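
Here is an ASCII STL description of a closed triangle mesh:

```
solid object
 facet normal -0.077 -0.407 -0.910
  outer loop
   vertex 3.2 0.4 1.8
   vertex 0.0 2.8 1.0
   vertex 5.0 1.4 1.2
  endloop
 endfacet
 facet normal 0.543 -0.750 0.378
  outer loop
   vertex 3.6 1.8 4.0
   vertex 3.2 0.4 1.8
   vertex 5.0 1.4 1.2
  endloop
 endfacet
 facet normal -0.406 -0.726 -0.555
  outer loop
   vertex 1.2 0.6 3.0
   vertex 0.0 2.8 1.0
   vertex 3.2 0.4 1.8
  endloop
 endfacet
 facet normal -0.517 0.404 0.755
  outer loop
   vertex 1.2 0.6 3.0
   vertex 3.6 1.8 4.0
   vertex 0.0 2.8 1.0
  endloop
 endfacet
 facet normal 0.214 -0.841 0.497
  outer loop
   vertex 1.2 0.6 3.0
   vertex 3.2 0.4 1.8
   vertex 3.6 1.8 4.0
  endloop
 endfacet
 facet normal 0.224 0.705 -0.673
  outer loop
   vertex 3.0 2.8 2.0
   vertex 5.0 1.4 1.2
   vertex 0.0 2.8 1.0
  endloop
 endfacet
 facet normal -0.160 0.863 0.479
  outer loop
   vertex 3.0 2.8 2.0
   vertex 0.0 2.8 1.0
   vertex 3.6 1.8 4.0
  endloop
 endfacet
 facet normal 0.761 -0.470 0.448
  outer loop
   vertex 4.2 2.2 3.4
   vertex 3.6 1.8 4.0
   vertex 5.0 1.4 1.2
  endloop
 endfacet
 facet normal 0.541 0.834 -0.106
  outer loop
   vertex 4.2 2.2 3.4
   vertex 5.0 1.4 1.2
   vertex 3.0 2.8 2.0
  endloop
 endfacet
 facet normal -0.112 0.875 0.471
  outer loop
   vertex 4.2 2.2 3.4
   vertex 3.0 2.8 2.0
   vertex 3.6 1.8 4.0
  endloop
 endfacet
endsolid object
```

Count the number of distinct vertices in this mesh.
7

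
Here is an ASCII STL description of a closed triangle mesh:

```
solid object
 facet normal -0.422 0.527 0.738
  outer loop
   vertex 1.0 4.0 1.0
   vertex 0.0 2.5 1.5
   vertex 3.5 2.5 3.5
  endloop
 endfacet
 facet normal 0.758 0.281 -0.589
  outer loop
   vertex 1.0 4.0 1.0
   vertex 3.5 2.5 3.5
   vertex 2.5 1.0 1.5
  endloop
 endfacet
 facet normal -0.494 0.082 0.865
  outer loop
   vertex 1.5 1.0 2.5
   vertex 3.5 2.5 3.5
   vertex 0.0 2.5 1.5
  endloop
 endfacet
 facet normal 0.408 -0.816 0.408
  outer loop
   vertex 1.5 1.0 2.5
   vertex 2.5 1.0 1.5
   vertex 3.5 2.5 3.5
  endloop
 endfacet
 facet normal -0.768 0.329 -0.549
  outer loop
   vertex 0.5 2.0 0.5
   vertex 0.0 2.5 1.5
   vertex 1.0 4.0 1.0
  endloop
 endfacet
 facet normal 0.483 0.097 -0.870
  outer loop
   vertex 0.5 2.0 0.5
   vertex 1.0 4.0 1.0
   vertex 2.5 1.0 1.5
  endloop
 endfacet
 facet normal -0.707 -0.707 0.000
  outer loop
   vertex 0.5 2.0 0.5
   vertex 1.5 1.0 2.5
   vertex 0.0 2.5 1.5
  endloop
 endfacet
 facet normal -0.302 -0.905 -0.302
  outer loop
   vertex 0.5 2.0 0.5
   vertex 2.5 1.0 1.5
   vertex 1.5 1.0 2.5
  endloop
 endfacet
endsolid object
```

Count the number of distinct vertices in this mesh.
6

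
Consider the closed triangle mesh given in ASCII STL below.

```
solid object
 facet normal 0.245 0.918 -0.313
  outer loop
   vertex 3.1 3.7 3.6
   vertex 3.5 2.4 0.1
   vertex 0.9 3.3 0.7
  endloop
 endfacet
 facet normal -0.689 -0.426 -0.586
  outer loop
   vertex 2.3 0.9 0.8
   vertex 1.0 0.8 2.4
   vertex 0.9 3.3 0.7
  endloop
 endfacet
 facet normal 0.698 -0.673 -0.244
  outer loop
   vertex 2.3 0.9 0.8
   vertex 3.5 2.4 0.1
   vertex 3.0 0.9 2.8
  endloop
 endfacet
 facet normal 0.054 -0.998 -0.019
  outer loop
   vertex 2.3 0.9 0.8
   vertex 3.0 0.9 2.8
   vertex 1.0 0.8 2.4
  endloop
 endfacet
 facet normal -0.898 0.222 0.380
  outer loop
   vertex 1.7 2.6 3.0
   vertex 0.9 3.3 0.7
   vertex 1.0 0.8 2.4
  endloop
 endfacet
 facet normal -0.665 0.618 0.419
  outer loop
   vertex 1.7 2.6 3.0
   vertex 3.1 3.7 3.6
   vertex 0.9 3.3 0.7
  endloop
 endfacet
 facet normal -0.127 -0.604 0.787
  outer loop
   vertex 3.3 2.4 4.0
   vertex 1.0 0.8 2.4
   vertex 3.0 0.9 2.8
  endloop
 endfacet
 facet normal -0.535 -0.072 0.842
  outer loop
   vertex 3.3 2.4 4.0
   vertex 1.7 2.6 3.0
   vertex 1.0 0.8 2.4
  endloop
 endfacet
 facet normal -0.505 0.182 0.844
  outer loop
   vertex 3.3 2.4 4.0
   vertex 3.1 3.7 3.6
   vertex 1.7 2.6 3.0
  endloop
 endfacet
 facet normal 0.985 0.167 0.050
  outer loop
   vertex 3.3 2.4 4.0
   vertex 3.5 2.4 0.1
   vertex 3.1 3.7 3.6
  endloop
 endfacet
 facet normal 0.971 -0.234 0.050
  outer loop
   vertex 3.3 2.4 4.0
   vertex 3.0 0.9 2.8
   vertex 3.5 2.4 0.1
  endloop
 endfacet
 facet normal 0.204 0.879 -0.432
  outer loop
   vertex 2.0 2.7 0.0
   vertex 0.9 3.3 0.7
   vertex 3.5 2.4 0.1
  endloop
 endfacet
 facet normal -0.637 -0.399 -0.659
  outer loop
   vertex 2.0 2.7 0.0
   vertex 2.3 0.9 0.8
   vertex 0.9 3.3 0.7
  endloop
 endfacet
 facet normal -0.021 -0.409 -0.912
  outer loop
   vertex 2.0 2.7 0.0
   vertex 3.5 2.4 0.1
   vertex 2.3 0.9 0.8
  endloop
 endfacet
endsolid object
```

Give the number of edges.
21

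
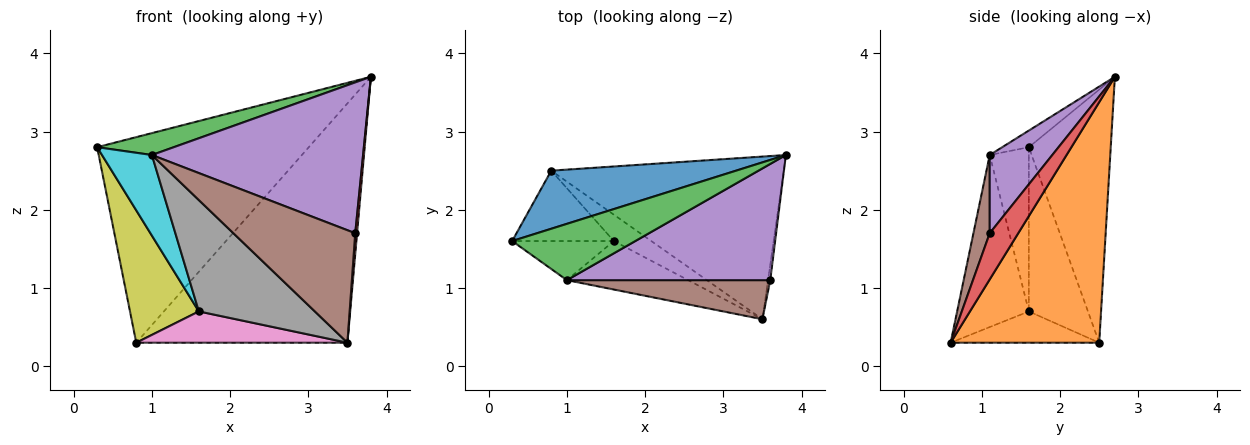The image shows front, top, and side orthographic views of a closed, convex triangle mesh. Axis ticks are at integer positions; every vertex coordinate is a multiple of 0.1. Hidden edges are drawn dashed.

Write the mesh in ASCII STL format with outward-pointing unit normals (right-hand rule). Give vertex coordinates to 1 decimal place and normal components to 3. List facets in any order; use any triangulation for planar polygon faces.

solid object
 facet normal -0.349 0.902 0.255
  outer loop
   vertex 0.8 2.5 0.3
   vertex 0.3 1.6 2.8
   vertex 3.8 2.7 3.7
  endloop
 endfacet
 facet normal 0.503 0.715 -0.486
  outer loop
   vertex 0.8 2.5 0.3
   vertex 3.8 2.7 3.7
   vertex 3.5 0.6 0.3
  endloop
 endfacet
 facet normal -0.125 -0.360 0.925
  outer loop
   vertex 1.0 1.1 2.7
   vertex 3.8 2.7 3.7
   vertex 0.3 1.6 2.8
  endloop
 endfacet
 facet normal 0.997 -0.064 -0.048
  outer loop
   vertex 3.6 1.1 1.7
   vertex 3.5 0.6 0.3
   vertex 3.8 2.7 3.7
  endloop
 endfacet
 facet normal 0.229 -0.771 0.594
  outer loop
   vertex 3.6 1.1 1.7
   vertex 3.8 2.7 3.7
   vertex 1.0 1.1 2.7
  endloop
 endfacet
 facet normal 0.125 -0.937 0.326
  outer loop
   vertex 3.6 1.1 1.7
   vertex 1.0 1.1 2.7
   vertex 3.5 0.6 0.3
  endloop
 endfacet
 facet normal -0.474 -0.673 -0.567
  outer loop
   vertex 1.6 1.6 0.7
   vertex 0.8 2.5 0.3
   vertex 3.5 0.6 0.3
  endloop
 endfacet
 facet normal -0.493 -0.798 -0.347
  outer loop
   vertex 1.6 1.6 0.7
   vertex 3.5 0.6 0.3
   vertex 1.0 1.1 2.7
  endloop
 endfacet
 facet normal -0.604 -0.703 -0.374
  outer loop
   vertex 1.6 1.6 0.7
   vertex 0.3 1.6 2.8
   vertex 0.8 2.5 0.3
  endloop
 endfacet
 facet normal -0.576 -0.735 -0.357
  outer loop
   vertex 1.6 1.6 0.7
   vertex 1.0 1.1 2.7
   vertex 0.3 1.6 2.8
  endloop
 endfacet
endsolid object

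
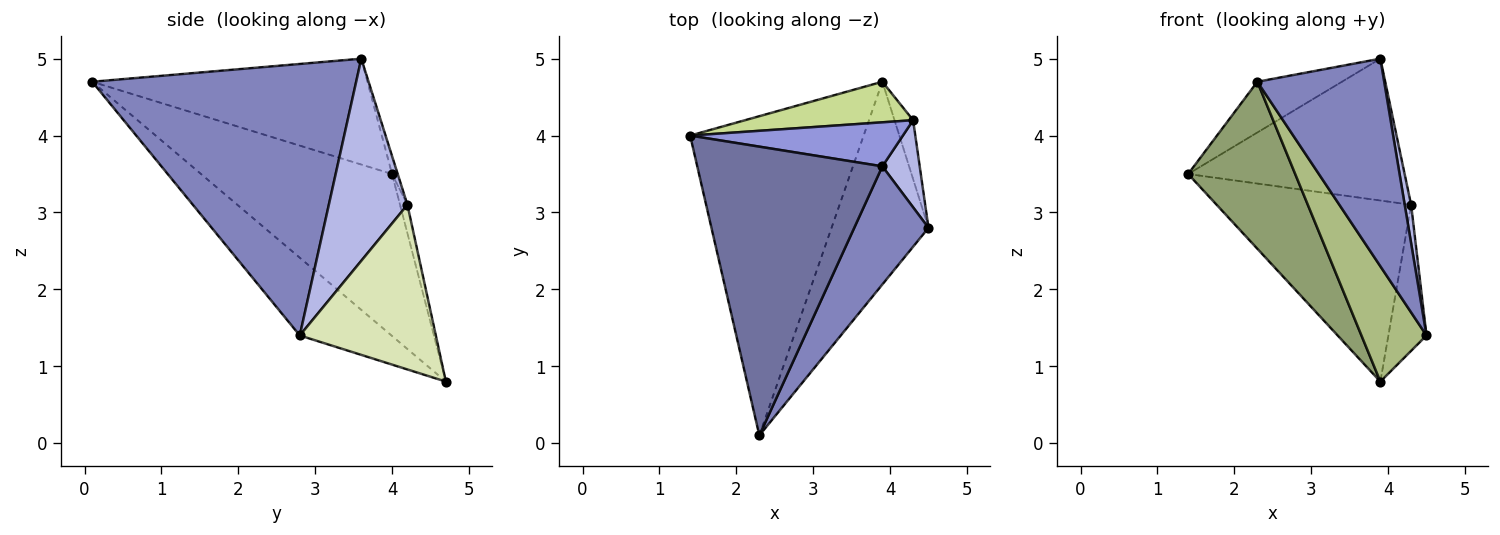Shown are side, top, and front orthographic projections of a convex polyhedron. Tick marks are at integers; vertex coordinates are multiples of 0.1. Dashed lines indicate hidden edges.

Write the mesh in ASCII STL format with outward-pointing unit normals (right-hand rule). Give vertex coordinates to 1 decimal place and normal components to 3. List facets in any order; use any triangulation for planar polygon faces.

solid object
 facet normal -0.491 0.151 0.858
  outer loop
   vertex 3.9 3.6 5.0
   vertex 1.4 4.0 3.5
   vertex 2.3 0.1 4.7
  endloop
 endfacet
 facet normal 0.875 -0.421 0.239
  outer loop
   vertex 3.9 3.6 5.0
   vertex 2.3 0.1 4.7
   vertex 4.5 2.8 1.4
  endloop
 endfacet
 facet normal -0.025 0.955 0.296
  outer loop
   vertex 4.3 4.2 3.1
   vertex 1.4 4.0 3.5
   vertex 3.9 3.6 5.0
  endloop
 endfacet
 facet normal 0.980 -0.080 0.181
  outer loop
   vertex 4.3 4.2 3.1
   vertex 3.9 3.6 5.0
   vertex 4.5 2.8 1.4
  endloop
 endfacet
 facet normal -0.637 -0.357 -0.683
  outer loop
   vertex 3.9 4.7 0.8
   vertex 2.3 0.1 4.7
   vertex 1.4 4.0 3.5
  endloop
 endfacet
 facet normal -0.572 -0.406 -0.713
  outer loop
   vertex 3.9 4.7 0.8
   vertex 4.5 2.8 1.4
   vertex 2.3 0.1 4.7
  endloop
 endfacet
 facet normal -0.037 0.975 0.218
  outer loop
   vertex 3.9 4.7 0.8
   vertex 1.4 4.0 3.5
   vertex 4.3 4.2 3.1
  endloop
 endfacet
 facet normal 0.957 0.268 -0.108
  outer loop
   vertex 3.9 4.7 0.8
   vertex 4.3 4.2 3.1
   vertex 4.5 2.8 1.4
  endloop
 endfacet
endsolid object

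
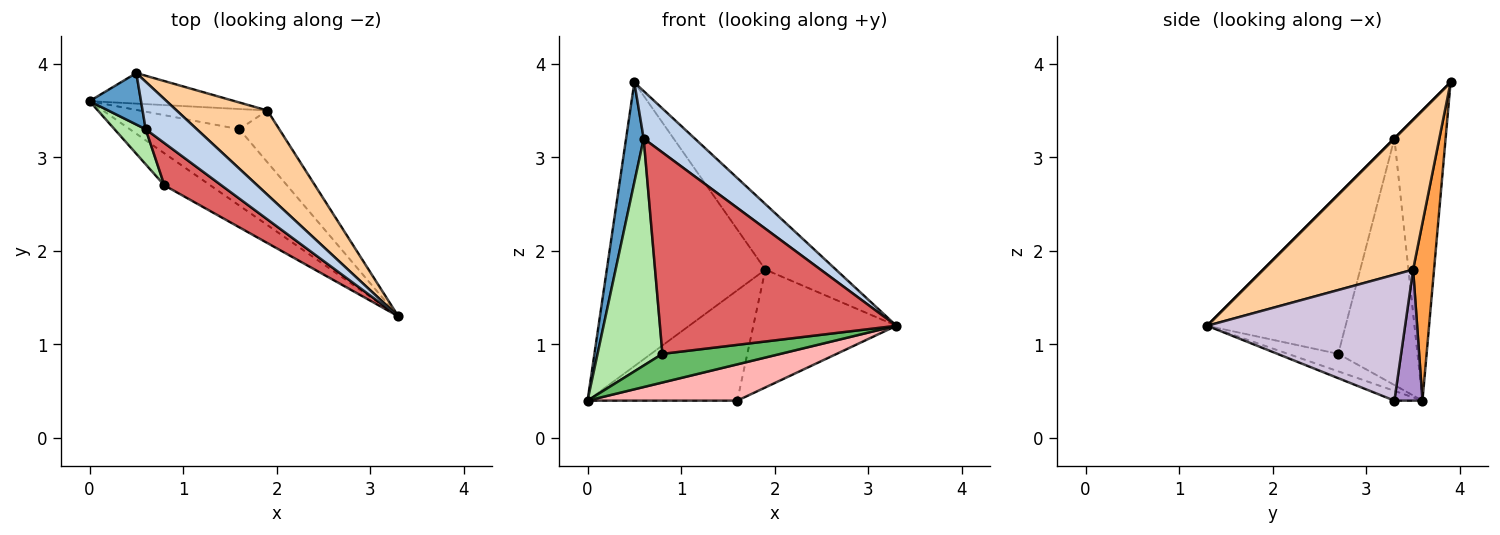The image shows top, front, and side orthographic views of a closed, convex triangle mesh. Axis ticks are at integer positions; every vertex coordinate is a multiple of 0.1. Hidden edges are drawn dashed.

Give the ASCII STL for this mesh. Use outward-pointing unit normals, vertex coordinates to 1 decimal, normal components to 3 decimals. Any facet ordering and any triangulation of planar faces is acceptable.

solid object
 facet normal -0.933 -0.321 0.165
  outer loop
   vertex 0.6 3.3 3.2
   vertex 0.5 3.9 3.8
   vertex 0.0 3.6 0.4
  endloop
 endfacet
 facet normal 0.000 -0.707 0.707
  outer loop
   vertex 0.6 3.3 3.2
   vertex 3.3 1.3 1.2
   vertex 0.5 3.9 3.8
  endloop
 endfacet
 facet normal 0.130 0.986 -0.106
  outer loop
   vertex 1.9 3.5 1.8
   vertex 0.0 3.6 0.4
   vertex 0.5 3.9 3.8
  endloop
 endfacet
 facet normal 0.793 0.374 0.481
  outer loop
   vertex 1.9 3.5 1.8
   vertex 0.5 3.9 3.8
   vertex 3.3 1.3 1.2
  endloop
 endfacet
 facet normal -0.273 -0.641 -0.717
  outer loop
   vertex 0.8 2.7 0.9
   vertex 0.0 3.6 0.4
   vertex 3.3 1.3 1.2
  endloop
 endfacet
 facet normal -0.770 -0.630 0.097
  outer loop
   vertex 0.8 2.7 0.9
   vertex 0.6 3.3 3.2
   vertex 0.0 3.6 0.4
  endloop
 endfacet
 facet normal -0.497 -0.849 0.178
  outer loop
   vertex 0.8 2.7 0.9
   vertex 3.3 1.3 1.2
   vertex 0.6 3.3 3.2
  endloop
 endfacet
 facet normal -0.080 -0.428 -0.900
  outer loop
   vertex 1.6 3.3 0.4
   vertex 3.3 1.3 1.2
   vertex 0.0 3.6 0.4
  endloop
 endfacet
 facet normal 0.181 0.967 -0.177
  outer loop
   vertex 1.6 3.3 0.4
   vertex 0.0 3.6 0.4
   vertex 1.9 3.5 1.8
  endloop
 endfacet
 facet normal 0.785 0.567 -0.249
  outer loop
   vertex 1.6 3.3 0.4
   vertex 1.9 3.5 1.8
   vertex 3.3 1.3 1.2
  endloop
 endfacet
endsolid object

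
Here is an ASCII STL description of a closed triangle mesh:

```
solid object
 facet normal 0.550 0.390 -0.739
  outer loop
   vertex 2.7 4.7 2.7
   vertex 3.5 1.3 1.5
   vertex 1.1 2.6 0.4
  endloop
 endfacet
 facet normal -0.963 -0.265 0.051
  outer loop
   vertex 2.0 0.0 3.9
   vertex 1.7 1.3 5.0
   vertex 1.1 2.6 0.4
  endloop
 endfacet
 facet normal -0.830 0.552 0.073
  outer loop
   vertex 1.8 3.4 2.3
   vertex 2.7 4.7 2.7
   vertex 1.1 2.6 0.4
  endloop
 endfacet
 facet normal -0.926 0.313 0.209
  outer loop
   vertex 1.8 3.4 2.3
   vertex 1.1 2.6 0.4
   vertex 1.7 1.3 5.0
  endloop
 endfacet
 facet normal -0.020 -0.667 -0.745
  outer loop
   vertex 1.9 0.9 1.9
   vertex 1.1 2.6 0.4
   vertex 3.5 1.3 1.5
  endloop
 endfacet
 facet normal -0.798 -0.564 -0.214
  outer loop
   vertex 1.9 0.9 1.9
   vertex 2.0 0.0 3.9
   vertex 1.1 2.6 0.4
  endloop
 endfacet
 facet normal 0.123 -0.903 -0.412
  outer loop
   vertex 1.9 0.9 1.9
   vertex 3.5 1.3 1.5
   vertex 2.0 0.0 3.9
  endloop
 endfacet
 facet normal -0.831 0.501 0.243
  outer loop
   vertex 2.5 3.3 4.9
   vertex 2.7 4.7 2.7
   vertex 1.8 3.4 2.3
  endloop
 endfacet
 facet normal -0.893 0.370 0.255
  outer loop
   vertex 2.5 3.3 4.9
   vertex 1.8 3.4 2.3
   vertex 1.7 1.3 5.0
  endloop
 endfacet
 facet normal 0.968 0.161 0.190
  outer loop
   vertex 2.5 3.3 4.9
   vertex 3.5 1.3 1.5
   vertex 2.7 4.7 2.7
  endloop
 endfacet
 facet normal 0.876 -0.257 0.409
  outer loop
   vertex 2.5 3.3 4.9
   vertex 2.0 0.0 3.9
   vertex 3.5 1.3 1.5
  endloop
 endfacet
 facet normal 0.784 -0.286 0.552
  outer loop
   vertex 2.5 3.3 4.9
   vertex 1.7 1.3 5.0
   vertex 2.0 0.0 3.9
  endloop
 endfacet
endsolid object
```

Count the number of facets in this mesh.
12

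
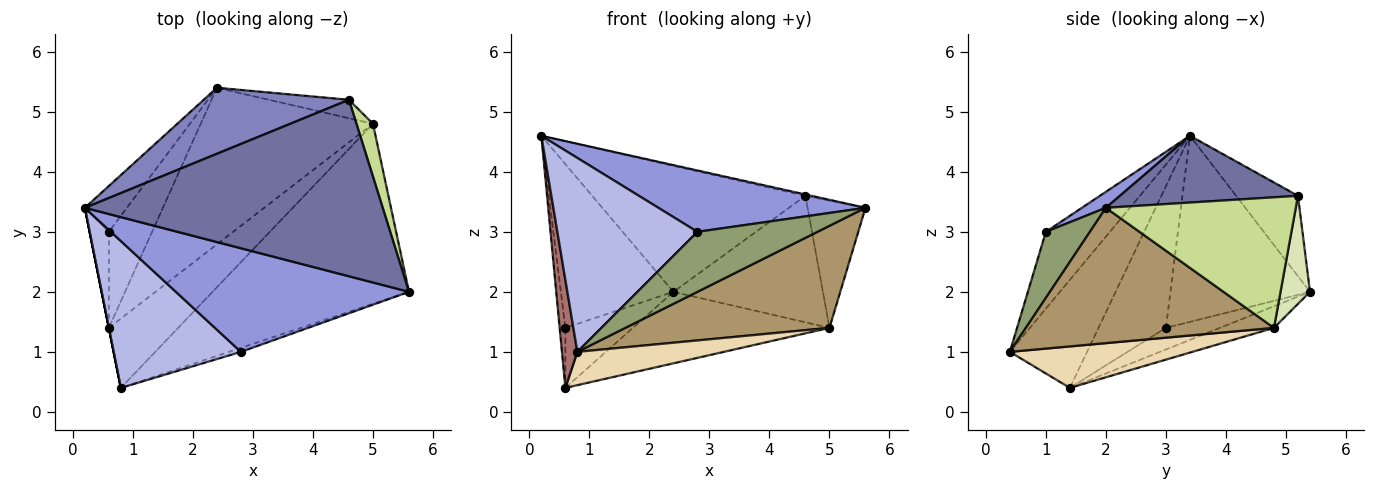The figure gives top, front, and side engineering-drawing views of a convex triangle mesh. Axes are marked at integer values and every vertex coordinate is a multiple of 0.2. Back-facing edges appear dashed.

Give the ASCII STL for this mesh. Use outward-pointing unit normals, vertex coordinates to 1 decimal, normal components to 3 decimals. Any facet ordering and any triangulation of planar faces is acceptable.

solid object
 facet normal 0.219 0.007 0.976
  outer loop
   vertex 4.6 5.2 3.6
   vertex 0.2 3.4 4.6
   vertex 5.6 2.0 3.4
  endloop
 endfacet
 facet normal -0.249 0.858 0.449
  outer loop
   vertex 4.6 5.2 3.6
   vertex 2.4 5.4 2.0
   vertex 0.2 3.4 4.6
  endloop
 endfacet
 facet normal 0.059 -0.509 0.859
  outer loop
   vertex 2.8 1.0 3.0
   vertex 5.6 2.0 3.4
   vertex 0.2 3.4 4.6
  endloop
 endfacet
 facet normal -0.342 -0.749 0.567
  outer loop
   vertex 2.8 1.0 3.0
   vertex 0.2 3.4 4.6
   vertex 0.8 0.4 1.0
  endloop
 endfacet
 facet normal 0.344 -0.937 -0.062
  outer loop
   vertex 2.8 1.0 3.0
   vertex 0.8 0.4 1.0
   vertex 5.6 2.0 3.4
  endloop
 endfacet
 facet normal -0.767 0.618 -0.173
  outer loop
   vertex 0.6 3.0 1.4
   vertex 0.2 3.4 4.6
   vertex 2.4 5.4 2.0
  endloop
 endfacet
 facet normal 0.950 0.289 0.120
  outer loop
   vertex 5.0 4.8 1.4
   vertex 4.6 5.2 3.6
   vertex 5.6 2.0 3.4
  endloop
 endfacet
 facet normal 0.191 0.971 -0.142
  outer loop
   vertex 5.0 4.8 1.4
   vertex 2.4 5.4 2.0
   vertex 4.6 5.2 3.6
  endloop
 endfacet
 facet normal 0.514 -0.423 -0.746
  outer loop
   vertex 5.0 4.8 1.4
   vertex 5.6 2.0 3.4
   vertex 0.8 0.4 1.0
  endloop
 endfacet
 facet normal -0.390 0.488 -0.781
  outer loop
   vertex 0.6 1.4 0.4
   vertex 0.6 3.0 1.4
   vertex 2.4 5.4 2.0
  endloop
 endfacet
 facet normal -0.113 0.413 -0.904
  outer loop
   vertex 0.6 1.4 0.4
   vertex 2.4 5.4 2.0
   vertex 5.0 4.8 1.4
  endloop
 endfacet
 facet normal 0.475 -0.381 -0.793
  outer loop
   vertex 0.6 1.4 0.4
   vertex 5.0 4.8 1.4
   vertex 0.8 0.4 1.0
  endloop
 endfacet
 facet normal -0.981 -0.196 0.000
  outer loop
   vertex 0.6 1.4 0.4
   vertex 0.8 0.4 1.0
   vertex 0.2 3.4 4.6
  endloop
 endfacet
 facet normal -0.987 0.084 -0.134
  outer loop
   vertex 0.6 1.4 0.4
   vertex 0.2 3.4 4.6
   vertex 0.6 3.0 1.4
  endloop
 endfacet
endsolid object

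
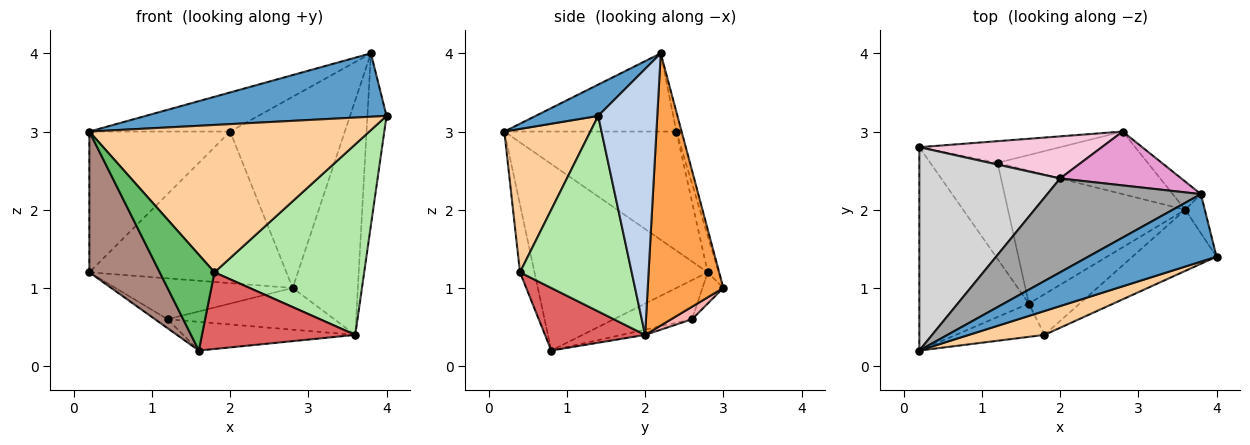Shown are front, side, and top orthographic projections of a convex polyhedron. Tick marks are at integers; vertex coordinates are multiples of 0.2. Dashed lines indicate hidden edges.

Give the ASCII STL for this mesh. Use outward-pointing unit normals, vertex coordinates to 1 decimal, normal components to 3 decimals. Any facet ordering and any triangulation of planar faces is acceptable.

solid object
 facet normal 0.175 -0.674 0.718
  outer loop
   vertex 3.8 2.2 4.0
   vertex 0.2 0.2 3.0
   vertex 4.0 1.4 3.2
  endloop
 endfacet
 facet normal 0.949 0.307 -0.070
  outer loop
   vertex 3.8 2.2 4.0
   vertex 4.0 1.4 3.2
   vertex 3.6 2.0 0.4
  endloop
 endfacet
 facet normal 0.755 0.651 -0.078
  outer loop
   vertex 3.8 2.2 4.0
   vertex 3.6 2.0 0.4
   vertex 2.8 3.0 1.0
  endloop
 endfacet
 facet normal 0.290 -0.945 0.153
  outer loop
   vertex 1.8 0.4 1.2
   vertex 4.0 1.4 3.2
   vertex 0.2 0.2 3.0
  endloop
 endfacet
 facet normal -0.243 -0.916 -0.318
  outer loop
   vertex 1.8 0.4 1.2
   vertex 0.2 0.2 3.0
   vertex 1.6 0.8 0.2
  endloop
 endfacet
 facet normal 0.579 -0.776 -0.249
  outer loop
   vertex 1.8 0.4 1.2
   vertex 3.6 2.0 0.4
   vertex 4.0 1.4 3.2
  endloop
 endfacet
 facet normal 0.500 -0.765 -0.406
  outer loop
   vertex 1.8 0.4 1.2
   vertex 1.6 0.8 0.2
   vertex 3.6 2.0 0.4
  endloop
 endfacet
 facet normal 0.069 0.553 -0.830
  outer loop
   vertex 1.2 2.6 0.6
   vertex 2.8 3.0 1.0
   vertex 3.6 2.0 0.4
  endloop
 endfacet
 facet normal -0.029 0.211 -0.977
  outer loop
   vertex 1.2 2.6 0.6
   vertex 3.6 2.0 0.4
   vertex 1.6 0.8 0.2
  endloop
 endfacet
 facet normal -0.103 0.879 -0.465
  outer loop
   vertex 0.2 2.8 1.2
   vertex 2.8 3.0 1.0
   vertex 1.2 2.6 0.6
  endloop
 endfacet
 facet normal -0.814 -0.331 -0.478
  outer loop
   vertex 0.2 2.8 1.2
   vertex 1.6 0.8 0.2
   vertex 0.2 0.2 3.0
  endloop
 endfacet
 facet normal -0.501 0.080 -0.862
  outer loop
   vertex 0.2 2.8 1.2
   vertex 1.2 2.6 0.6
   vertex 1.6 0.8 0.2
  endloop
 endfacet
 facet normal -0.044 0.962 0.271
  outer loop
   vertex 2.0 2.4 3.0
   vertex 3.8 2.2 4.0
   vertex 2.8 3.0 1.0
  endloop
 endfacet
 facet normal -0.053 0.962 0.267
  outer loop
   vertex 2.0 2.4 3.0
   vertex 2.8 3.0 1.0
   vertex 0.2 2.8 1.2
  endloop
 endfacet
 facet normal -0.425 0.348 0.835
  outer loop
   vertex 2.0 2.4 3.0
   vertex 0.2 0.2 3.0
   vertex 3.8 2.2 4.0
  endloop
 endfacet
 facet normal -0.571 0.467 0.675
  outer loop
   vertex 2.0 2.4 3.0
   vertex 0.2 2.8 1.2
   vertex 0.2 0.2 3.0
  endloop
 endfacet
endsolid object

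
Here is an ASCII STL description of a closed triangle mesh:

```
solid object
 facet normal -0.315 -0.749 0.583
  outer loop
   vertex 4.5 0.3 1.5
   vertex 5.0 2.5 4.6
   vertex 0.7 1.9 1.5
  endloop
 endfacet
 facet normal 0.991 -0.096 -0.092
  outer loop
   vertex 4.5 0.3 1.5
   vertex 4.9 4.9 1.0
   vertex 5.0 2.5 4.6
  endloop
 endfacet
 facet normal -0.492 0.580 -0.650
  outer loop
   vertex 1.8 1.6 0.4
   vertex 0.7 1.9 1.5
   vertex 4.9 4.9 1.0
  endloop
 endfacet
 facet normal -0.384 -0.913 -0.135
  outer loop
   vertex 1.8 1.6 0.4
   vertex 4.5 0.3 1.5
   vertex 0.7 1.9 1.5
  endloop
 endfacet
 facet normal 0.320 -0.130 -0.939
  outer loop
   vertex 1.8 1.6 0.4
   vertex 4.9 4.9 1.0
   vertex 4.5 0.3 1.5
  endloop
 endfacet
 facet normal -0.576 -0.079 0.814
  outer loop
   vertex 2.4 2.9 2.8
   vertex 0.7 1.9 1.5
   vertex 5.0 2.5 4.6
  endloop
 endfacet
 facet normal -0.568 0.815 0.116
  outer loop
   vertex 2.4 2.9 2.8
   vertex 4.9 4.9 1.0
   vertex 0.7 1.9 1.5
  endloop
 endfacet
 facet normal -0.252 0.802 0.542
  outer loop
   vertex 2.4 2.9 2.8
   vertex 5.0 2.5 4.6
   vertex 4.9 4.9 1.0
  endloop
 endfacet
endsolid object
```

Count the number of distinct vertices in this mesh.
6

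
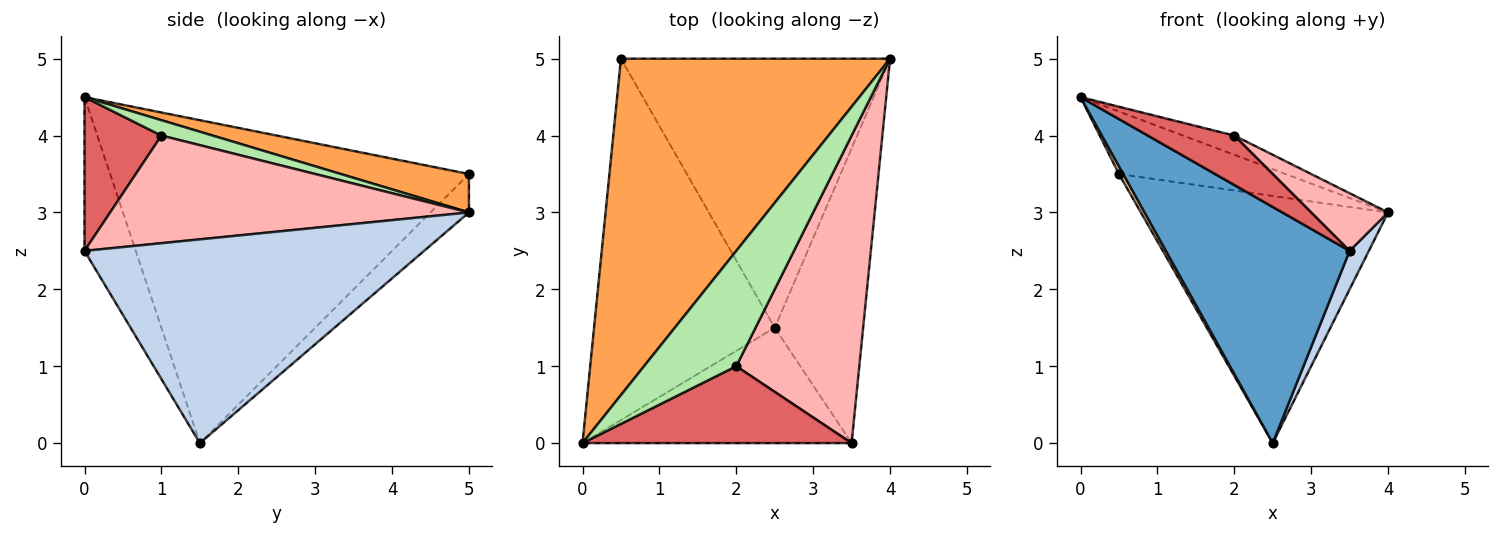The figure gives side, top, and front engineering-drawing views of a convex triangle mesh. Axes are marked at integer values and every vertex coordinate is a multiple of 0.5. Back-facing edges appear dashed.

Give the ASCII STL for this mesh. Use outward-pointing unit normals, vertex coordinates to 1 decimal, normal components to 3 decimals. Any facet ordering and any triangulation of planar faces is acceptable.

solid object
 facet normal -0.243 -0.872 -0.426
  outer loop
   vertex 2.5 1.5 0.0
   vertex 3.5 0.0 2.5
   vertex 0.0 0.0 4.5
  endloop
 endfacet
 facet normal 0.916 -0.052 -0.398
  outer loop
   vertex 2.5 1.5 0.0
   vertex 4.0 5.0 3.0
   vertex 3.5 0.0 2.5
  endloop
 endfacet
 facet normal 0.139 0.181 0.974
  outer loop
   vertex 0.5 5.0 3.5
   vertex 0.0 0.0 4.5
   vertex 4.0 5.0 3.0
  endloop
 endfacet
 facet normal -0.873 -0.010 -0.488
  outer loop
   vertex 0.5 5.0 3.5
   vertex 2.5 1.5 0.0
   vertex 0.0 0.0 4.5
  endloop
 endfacet
 facet normal -0.105 0.673 -0.732
  outer loop
   vertex 0.5 5.0 3.5
   vertex 4.0 5.0 3.0
   vertex 2.5 1.5 0.0
  endloop
 endfacet
 facet normal 0.162 0.162 0.973
  outer loop
   vertex 2.0 1.0 4.0
   vertex 4.0 5.0 3.0
   vertex 0.0 0.0 4.5
  endloop
 endfacet
 facet normal 0.433 -0.487 0.758
  outer loop
   vertex 2.0 1.0 4.0
   vertex 0.0 0.0 4.5
   vertex 3.5 0.0 2.5
  endloop
 endfacet
 facet normal 0.652 -0.140 0.745
  outer loop
   vertex 2.0 1.0 4.0
   vertex 3.5 0.0 2.5
   vertex 4.0 5.0 3.0
  endloop
 endfacet
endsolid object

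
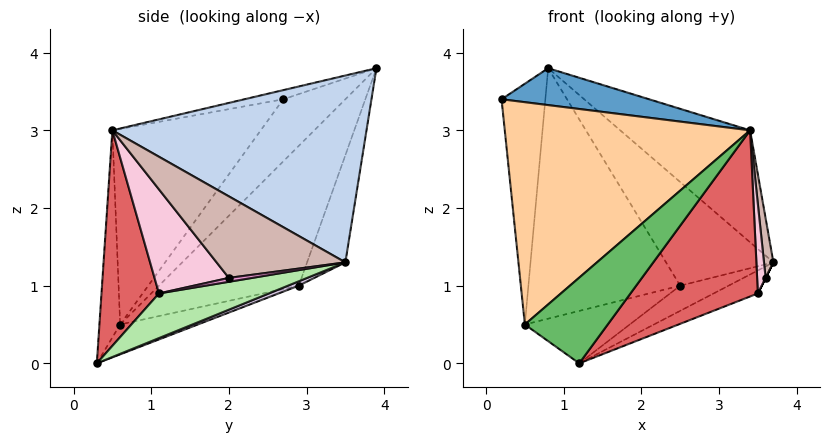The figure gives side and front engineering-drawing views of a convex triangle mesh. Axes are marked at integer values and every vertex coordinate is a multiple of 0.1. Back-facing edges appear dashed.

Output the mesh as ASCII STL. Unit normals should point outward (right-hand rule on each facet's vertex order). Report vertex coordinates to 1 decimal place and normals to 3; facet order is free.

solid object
 facet normal -0.074 -0.282 0.957
  outer loop
   vertex 3.4 0.5 3.0
   vertex 0.8 3.9 3.8
   vertex 0.2 2.7 3.4
  endloop
 endfacet
 facet normal 0.642 0.328 0.693
  outer loop
   vertex 3.4 0.5 3.0
   vertex 3.7 3.5 1.3
   vertex 0.8 3.9 3.8
  endloop
 endfacet
 facet normal -0.731 0.515 -0.448
  outer loop
   vertex 0.5 0.6 0.5
   vertex 0.2 2.7 3.4
   vertex 0.8 3.9 3.8
  endloop
 endfacet
 facet normal -0.450 -0.745 0.493
  outer loop
   vertex 0.5 0.6 0.5
   vertex 3.4 0.5 3.0
   vertex 0.2 2.7 3.4
  endloop
 endfacet
 facet normal -0.236 -0.943 0.236
  outer loop
   vertex 0.5 0.6 0.5
   vertex 1.2 0.3 0.0
   vertex 3.4 0.5 3.0
  endloop
 endfacet
 facet normal 0.322 0.129 -0.938
  outer loop
   vertex 3.5 1.1 0.9
   vertex 1.2 0.3 0.0
   vertex 3.7 3.5 1.3
  endloop
 endfacet
 facet normal 0.400 -0.886 -0.234
  outer loop
   vertex 3.5 1.1 0.9
   vertex 3.4 0.5 3.0
   vertex 1.2 0.3 0.0
  endloop
 endfacet
 facet normal -0.295 0.829 -0.475
  outer loop
   vertex 2.5 2.9 1.0
   vertex 0.8 3.9 3.8
   vertex 3.7 3.5 1.3
  endloop
 endfacet
 facet normal -0.562 0.610 -0.559
  outer loop
   vertex 2.5 2.9 1.0
   vertex 0.5 0.6 0.5
   vertex 0.8 3.9 3.8
  endloop
 endfacet
 facet normal 0.072 0.326 -0.942
  outer loop
   vertex 2.5 2.9 1.0
   vertex 3.7 3.5 1.3
   vertex 1.2 0.3 0.0
  endloop
 endfacet
 facet normal -0.360 0.486 -0.796
  outer loop
   vertex 2.5 2.9 1.0
   vertex 1.2 0.3 0.0
   vertex 0.5 0.6 0.5
  endloop
 endfacet
 facet normal 0.996 -0.073 0.047
  outer loop
   vertex 3.6 2.0 1.1
   vertex 3.7 3.5 1.3
   vertex 3.4 0.5 3.0
  endloop
 endfacet
 facet normal 0.894 0.000 -0.447
  outer loop
   vertex 3.6 2.0 1.1
   vertex 3.5 1.1 0.9
   vertex 3.7 3.5 1.3
  endloop
 endfacet
 facet normal 0.993 -0.114 0.015
  outer loop
   vertex 3.6 2.0 1.1
   vertex 3.4 0.5 3.0
   vertex 3.5 1.1 0.9
  endloop
 endfacet
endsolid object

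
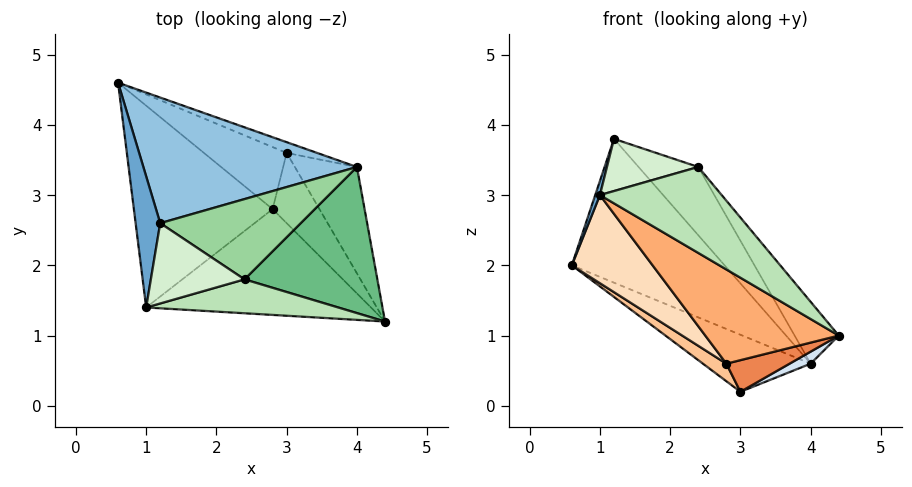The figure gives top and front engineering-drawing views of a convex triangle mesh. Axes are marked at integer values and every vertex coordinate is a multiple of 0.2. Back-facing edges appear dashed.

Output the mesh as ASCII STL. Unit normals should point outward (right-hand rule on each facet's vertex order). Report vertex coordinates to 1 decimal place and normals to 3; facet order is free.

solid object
 facet normal -0.958 -0.031 0.285
  outer loop
   vertex 1.0 1.4 3.0
   vertex 1.2 2.6 3.8
   vertex 0.6 4.6 2.0
  endloop
 endfacet
 facet normal 0.473 0.664 0.580
  outer loop
   vertex 4.0 3.4 0.6
   vertex 0.6 4.6 2.0
   vertex 1.2 2.6 3.8
  endloop
 endfacet
 facet normal 0.261 0.949 -0.179
  outer loop
   vertex 4.0 3.4 0.6
   vertex 3.0 3.6 0.2
   vertex 0.6 4.6 2.0
  endloop
 endfacet
 facet normal 0.351 -0.105 -0.930
  outer loop
   vertex 4.0 3.4 0.6
   vertex 4.4 1.2 1.0
   vertex 3.0 3.6 0.2
  endloop
 endfacet
 facet normal -0.179 -0.404 -0.897
  outer loop
   vertex 2.8 2.8 0.6
   vertex 3.0 3.6 0.2
   vertex 4.4 1.2 1.0
  endloop
 endfacet
 facet normal -0.432 -0.600 -0.674
  outer loop
   vertex 2.8 2.8 0.6
   vertex 4.4 1.2 1.0
   vertex 1.0 1.4 3.0
  endloop
 endfacet
 facet normal -0.641 -0.209 -0.739
  outer loop
   vertex 2.8 2.8 0.6
   vertex 0.6 4.6 2.0
   vertex 3.0 3.6 0.2
  endloop
 endfacet
 facet normal -0.673 -0.296 -0.678
  outer loop
   vertex 2.8 2.8 0.6
   vertex 1.0 1.4 3.0
   vertex 0.6 4.6 2.0
  endloop
 endfacet
 facet normal 0.774 0.247 0.583
  outer loop
   vertex 2.4 1.8 3.4
   vertex 4.4 1.2 1.0
   vertex 4.0 3.4 0.6
  endloop
 endfacet
 facet normal 0.566 0.534 0.628
  outer loop
   vertex 2.4 1.8 3.4
   vertex 4.0 3.4 0.6
   vertex 1.2 2.6 3.8
  endloop
 endfacet
 facet normal 0.159 -0.918 0.362
  outer loop
   vertex 2.4 1.8 3.4
   vertex 1.0 1.4 3.0
   vertex 4.4 1.2 1.0
  endloop
 endfacet
 facet normal -0.084 -0.543 0.836
  outer loop
   vertex 2.4 1.8 3.4
   vertex 1.2 2.6 3.8
   vertex 1.0 1.4 3.0
  endloop
 endfacet
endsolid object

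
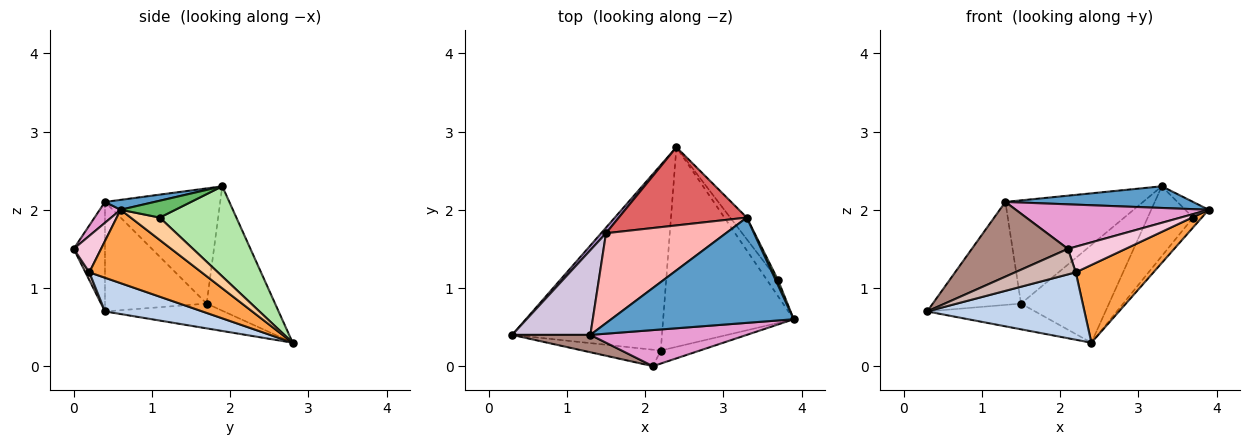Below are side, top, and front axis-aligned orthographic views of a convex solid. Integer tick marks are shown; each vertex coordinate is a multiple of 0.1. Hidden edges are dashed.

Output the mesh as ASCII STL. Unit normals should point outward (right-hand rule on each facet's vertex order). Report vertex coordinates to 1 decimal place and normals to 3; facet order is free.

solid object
 facet normal 0.053 -0.201 0.978
  outer loop
   vertex 1.3 0.4 2.1
   vertex 3.9 0.6 2.0
   vertex 3.3 1.9 2.3
  endloop
 endfacet
 facet normal 0.207 -0.334 -0.920
  outer loop
   vertex 2.2 0.2 1.2
   vertex 0.3 0.4 0.7
   vertex 2.4 2.8 0.3
  endloop
 endfacet
 facet normal 0.464 -0.321 -0.825
  outer loop
   vertex 2.2 0.2 1.2
   vertex 2.4 2.8 0.3
   vertex 3.9 0.6 2.0
  endloop
 endfacet
 facet normal 0.866 0.261 -0.426
  outer loop
   vertex 3.7 1.1 1.9
   vertex 3.9 0.6 2.0
   vertex 2.4 2.8 0.3
  endloop
 endfacet
 facet normal 0.911 0.391 0.130
  outer loop
   vertex 3.7 1.1 1.9
   vertex 3.3 1.9 2.3
   vertex 3.9 0.6 2.0
  endloop
 endfacet
 facet normal 0.850 0.503 -0.156
  outer loop
   vertex 3.7 1.1 1.9
   vertex 2.4 2.8 0.3
   vertex 3.3 1.9 2.3
  endloop
 endfacet
 facet normal -0.519 0.667 0.534
  outer loop
   vertex 1.5 1.7 0.8
   vertex 3.3 1.9 2.3
   vertex 2.4 2.8 0.3
  endloop
 endfacet
 facet normal -0.534 0.638 0.555
  outer loop
   vertex 1.5 1.7 0.8
   vertex 1.3 0.4 2.1
   vertex 3.3 1.9 2.3
  endloop
 endfacet
 facet normal -0.733 0.665 0.145
  outer loop
   vertex 1.5 1.7 0.8
   vertex 2.4 2.8 0.3
   vertex 0.3 0.4 0.7
  endloop
 endfacet
 facet normal -0.665 0.577 0.475
  outer loop
   vertex 1.5 1.7 0.8
   vertex 0.3 0.4 0.7
   vertex 1.3 0.4 2.1
  endloop
 endfacet
 facet normal -0.302 -0.928 0.216
  outer loop
   vertex 2.1 0.0 1.5
   vertex 1.3 0.4 2.1
   vertex 0.3 0.4 0.7
  endloop
 endfacet
 facet normal 0.054 -0.839 -0.541
  outer loop
   vertex 2.1 0.0 1.5
   vertex 0.3 0.4 0.7
   vertex 2.2 0.2 1.2
  endloop
 endfacet
 facet normal 0.084 -0.774 0.628
  outer loop
   vertex 2.1 0.0 1.5
   vertex 3.9 0.6 2.0
   vertex 1.3 0.4 2.1
  endloop
 endfacet
 facet normal 0.390 -0.821 -0.417
  outer loop
   vertex 2.1 0.0 1.5
   vertex 2.2 0.2 1.2
   vertex 3.9 0.6 2.0
  endloop
 endfacet
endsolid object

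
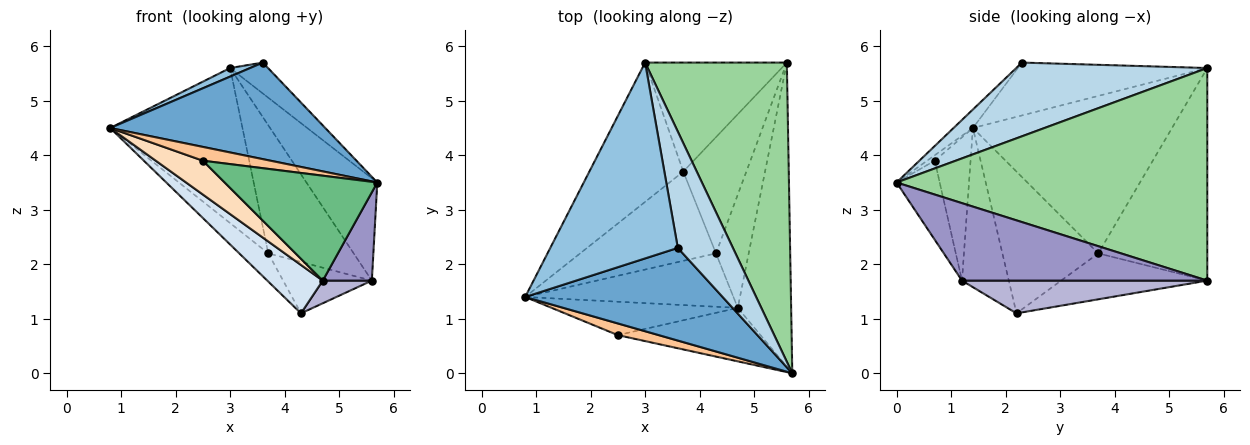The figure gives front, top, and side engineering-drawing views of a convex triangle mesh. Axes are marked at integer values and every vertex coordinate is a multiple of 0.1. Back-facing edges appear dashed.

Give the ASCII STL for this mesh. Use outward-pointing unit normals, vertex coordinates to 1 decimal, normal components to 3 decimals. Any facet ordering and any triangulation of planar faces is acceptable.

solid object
 facet normal -0.065 -0.720 0.691
  outer loop
   vertex 3.6 2.3 5.7
   vertex 0.8 1.4 4.5
   vertex 5.7 0.0 3.5
  endloop
 endfacet
 facet normal -0.383 -0.040 0.923
  outer loop
   vertex 3.6 2.3 5.7
   vertex 3.0 5.7 5.6
   vertex 0.8 1.4 4.5
  endloop
 endfacet
 facet normal 0.791 0.157 0.591
  outer loop
   vertex 3.6 2.3 5.7
   vertex 5.7 0.0 3.5
   vertex 3.0 5.7 5.6
  endloop
 endfacet
 facet normal -0.493 -0.584 -0.645
  outer loop
   vertex 4.7 1.2 1.7
   vertex 0.8 1.4 4.5
   vertex 4.3 2.2 1.1
  endloop
 endfacet
 facet normal -0.746 0.495 -0.445
  outer loop
   vertex 3.7 3.7 2.2
   vertex 0.8 1.4 4.5
   vertex 3.0 5.7 5.6
  endloop
 endfacet
 facet normal -0.705 0.214 -0.676
  outer loop
   vertex 3.7 3.7 2.2
   vertex 4.3 2.2 1.1
   vertex 0.8 1.4 4.5
  endloop
 endfacet
 facet normal -0.086 -0.760 0.644
  outer loop
   vertex 2.5 0.7 3.9
   vertex 5.7 0.0 3.5
   vertex 0.8 1.4 4.5
  endloop
 endfacet
 facet normal -0.476 -0.626 -0.618
  outer loop
   vertex 2.5 0.7 3.9
   vertex 0.8 1.4 4.5
   vertex 4.7 1.2 1.7
  endloop
 endfacet
 facet normal -0.244 -0.864 -0.440
  outer loop
   vertex 2.5 0.7 3.9
   vertex 4.7 1.2 1.7
   vertex 5.7 0.0 3.5
  endloop
 endfacet
 facet normal 0.817 0.186 0.545
  outer loop
   vertex 5.6 5.7 1.7
   vertex 3.0 5.7 5.6
   vertex 5.7 0.0 3.5
  endloop
 endfacet
 facet normal -0.697 0.546 -0.465
  outer loop
   vertex 5.6 5.7 1.7
   vertex 3.7 3.7 2.2
   vertex 3.0 5.7 5.6
  endloop
 endfacet
 facet normal -0.554 0.336 -0.761
  outer loop
   vertex 5.6 5.7 1.7
   vertex 4.3 2.2 1.1
   vertex 3.7 3.7 2.2
  endloop
 endfacet
 facet normal 0.813 -0.163 -0.560
  outer loop
   vertex 5.6 5.7 1.7
   vertex 5.7 0.0 3.5
   vertex 4.7 1.2 1.7
  endloop
 endfacet
 facet normal 0.700 -0.140 -0.700
  outer loop
   vertex 5.6 5.7 1.7
   vertex 4.7 1.2 1.7
   vertex 4.3 2.2 1.1
  endloop
 endfacet
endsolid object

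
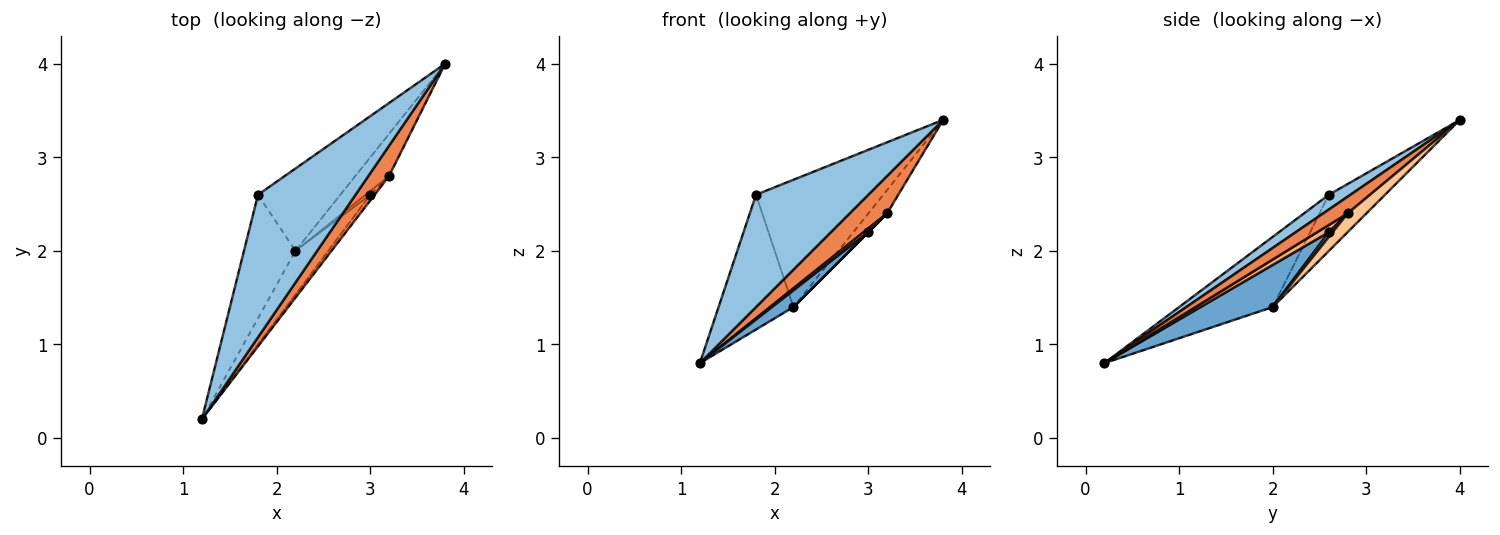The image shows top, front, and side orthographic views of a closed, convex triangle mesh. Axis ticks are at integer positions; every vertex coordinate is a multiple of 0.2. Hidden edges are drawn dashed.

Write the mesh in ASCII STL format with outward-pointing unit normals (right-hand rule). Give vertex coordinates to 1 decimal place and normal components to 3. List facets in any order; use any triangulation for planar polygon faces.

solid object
 facet normal 0.769 -0.228 -0.598
  outer loop
   vertex 2.2 2.0 1.4
   vertex 3.0 2.6 2.2
   vertex 1.2 0.2 0.8
  endloop
 endfacet
 facet normal 0.118 -0.615 0.780
  outer loop
   vertex 1.8 2.6 2.6
   vertex 1.2 0.2 0.8
   vertex 3.8 4.0 3.4
  endloop
 endfacet
 facet normal -0.678 0.542 -0.497
  outer loop
   vertex 1.8 2.6 2.6
   vertex 2.2 2.0 1.4
   vertex 1.2 0.2 0.8
  endloop
 endfacet
 facet normal -0.347 0.787 -0.509
  outer loop
   vertex 1.8 2.6 2.6
   vertex 3.8 4.0 3.4
   vertex 2.2 2.0 1.4
  endloop
 endfacet
 facet normal 0.453 -0.693 0.560
  outer loop
   vertex 3.2 2.8 2.4
   vertex 3.8 4.0 3.4
   vertex 1.2 0.2 0.8
  endloop
 endfacet
 facet normal 0.811 -0.324 -0.487
  outer loop
   vertex 3.2 2.8 2.4
   vertex 1.2 0.2 0.8
   vertex 3.0 2.6 2.2
  endloop
 endfacet
 facet normal 0.437 0.437 -0.786
  outer loop
   vertex 3.2 2.8 2.4
   vertex 2.2 2.0 1.4
   vertex 3.8 4.0 3.4
  endloop
 endfacet
 facet normal 0.707 0.000 -0.707
  outer loop
   vertex 3.2 2.8 2.4
   vertex 3.0 2.6 2.2
   vertex 2.2 2.0 1.4
  endloop
 endfacet
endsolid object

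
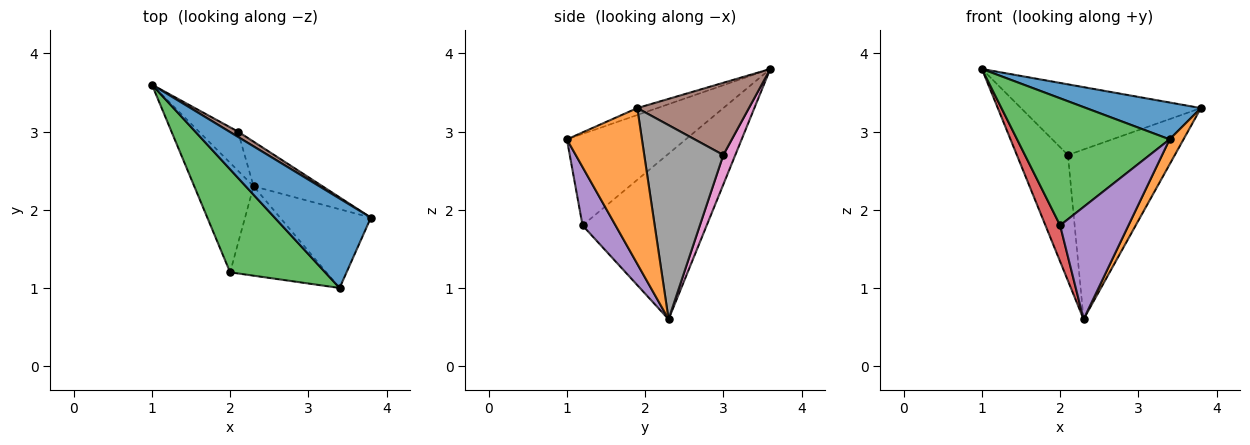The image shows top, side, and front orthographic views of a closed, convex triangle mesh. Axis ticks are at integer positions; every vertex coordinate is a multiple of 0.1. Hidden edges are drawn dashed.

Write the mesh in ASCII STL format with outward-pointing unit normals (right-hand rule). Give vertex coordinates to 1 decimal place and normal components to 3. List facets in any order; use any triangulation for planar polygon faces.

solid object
 facet normal -0.066 -0.380 0.922
  outer loop
   vertex 3.4 1.0 2.9
   vertex 3.8 1.9 3.3
   vertex 1.0 3.6 3.8
  endloop
 endfacet
 facet normal 0.853 -0.158 -0.497
  outer loop
   vertex 2.3 2.3 0.6
   vertex 3.8 1.9 3.3
   vertex 3.4 1.0 2.9
  endloop
 endfacet
 facet normal -0.518 -0.665 0.538
  outer loop
   vertex 2.0 1.2 1.8
   vertex 3.4 1.0 2.9
   vertex 1.0 3.6 3.8
  endloop
 endfacet
 facet normal -0.936 -0.111 -0.335
  outer loop
   vertex 2.0 1.2 1.8
   vertex 1.0 3.6 3.8
   vertex 2.3 2.3 0.6
  endloop
 endfacet
 facet normal 0.353 -0.732 -0.583
  outer loop
   vertex 2.0 1.2 1.8
   vertex 2.3 2.3 0.6
   vertex 3.4 1.0 2.9
  endloop
 endfacet
 facet normal 0.526 0.848 0.064
  outer loop
   vertex 2.1 3.0 2.7
   vertex 1.0 3.6 3.8
   vertex 3.8 1.9 3.3
  endloop
 endfacet
 facet normal 0.218 0.932 -0.290
  outer loop
   vertex 2.1 3.0 2.7
   vertex 2.3 2.3 0.6
   vertex 1.0 3.6 3.8
  endloop
 endfacet
 facet normal 0.582 0.787 -0.207
  outer loop
   vertex 2.1 3.0 2.7
   vertex 3.8 1.9 3.3
   vertex 2.3 2.3 0.6
  endloop
 endfacet
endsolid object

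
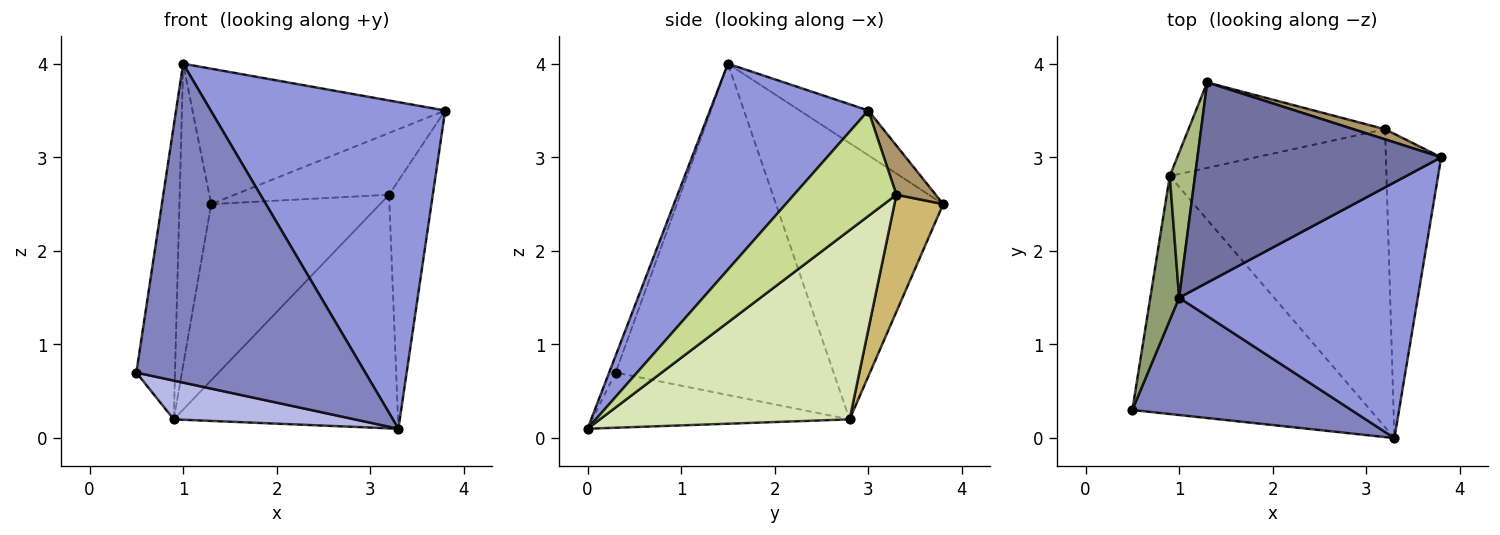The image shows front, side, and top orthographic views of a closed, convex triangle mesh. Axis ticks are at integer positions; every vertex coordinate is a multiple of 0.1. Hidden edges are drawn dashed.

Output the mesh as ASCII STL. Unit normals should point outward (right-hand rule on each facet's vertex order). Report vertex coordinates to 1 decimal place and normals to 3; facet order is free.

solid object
 facet normal -0.150 0.554 0.819
  outer loop
   vertex 1.0 1.5 4.0
   vertex 3.8 3.0 3.5
   vertex 1.3 3.8 2.5
  endloop
 endfacet
 facet normal -0.027 -0.938 0.345
  outer loop
   vertex 3.3 0.0 0.1
   vertex 1.0 1.5 4.0
   vertex 0.5 0.3 0.7
  endloop
 endfacet
 facet normal 0.470 -0.695 0.544
  outer loop
   vertex 3.3 0.0 0.1
   vertex 3.8 3.0 3.5
   vertex 1.0 1.5 4.0
  endloop
 endfacet
 facet normal -0.223 -0.157 -0.962
  outer loop
   vertex 0.9 2.8 0.2
   vertex 3.3 0.0 0.1
   vertex 0.5 0.3 0.7
  endloop
 endfacet
 facet normal -0.981 0.174 0.085
  outer loop
   vertex 0.9 2.8 0.2
   vertex 0.5 0.3 0.7
   vertex 1.0 1.5 4.0
  endloop
 endfacet
 facet normal -0.978 0.186 0.089
  outer loop
   vertex 0.9 2.8 0.2
   vertex 1.0 1.5 4.0
   vertex 1.3 3.8 2.5
  endloop
 endfacet
 facet normal 0.828 0.354 -0.434
  outer loop
   vertex 3.2 3.3 2.6
   vertex 3.8 3.0 3.5
   vertex 3.3 0.0 0.1
  endloop
 endfacet
 facet normal 0.566 0.509 -0.649
  outer loop
   vertex 3.2 3.3 2.6
   vertex 3.3 0.0 0.1
   vertex 0.9 2.8 0.2
  endloop
 endfacet
 facet normal 0.244 0.957 0.157
  outer loop
   vertex 3.2 3.3 2.6
   vertex 1.3 3.8 2.5
   vertex 3.8 3.0 3.5
  endloop
 endfacet
 facet normal 0.251 0.871 -0.422
  outer loop
   vertex 3.2 3.3 2.6
   vertex 0.9 2.8 0.2
   vertex 1.3 3.8 2.5
  endloop
 endfacet
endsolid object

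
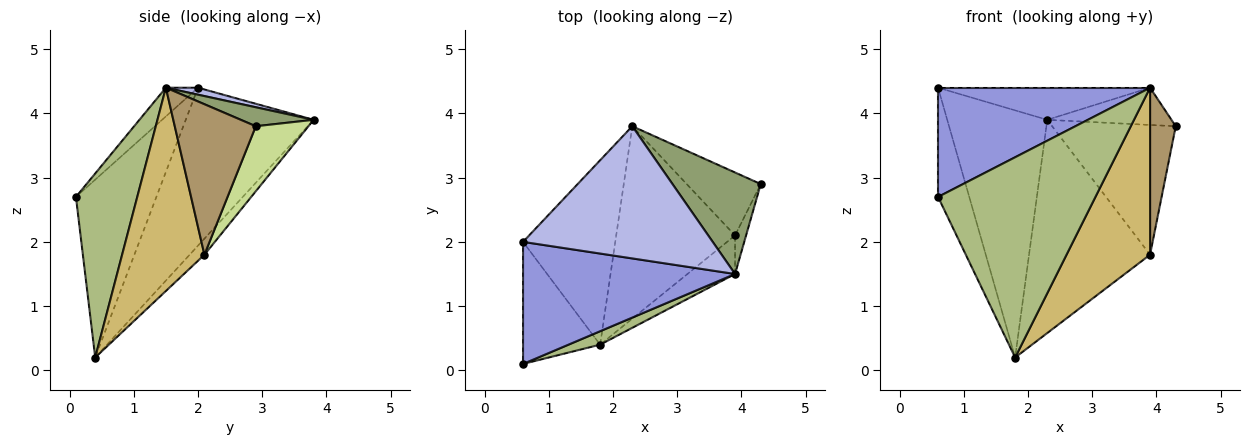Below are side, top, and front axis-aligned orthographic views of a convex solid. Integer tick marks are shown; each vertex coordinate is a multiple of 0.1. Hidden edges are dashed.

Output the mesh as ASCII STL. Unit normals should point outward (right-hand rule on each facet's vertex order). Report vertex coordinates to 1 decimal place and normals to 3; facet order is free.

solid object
 facet normal -0.864 0.335 -0.375
  outer loop
   vertex 1.8 0.4 0.2
   vertex 0.6 0.1 2.7
   vertex 0.6 2.0 4.4
  endloop
 endfacet
 facet normal -0.716 0.560 -0.418
  outer loop
   vertex 2.3 3.8 3.9
   vertex 1.8 0.4 0.2
   vertex 0.6 2.0 4.4
  endloop
 endfacet
 facet normal -0.101 -0.663 0.741
  outer loop
   vertex 3.9 1.5 4.4
   vertex 0.6 2.0 4.4
   vertex 0.6 0.1 2.7
  endloop
 endfacet
 facet normal 0.036 0.236 0.971
  outer loop
   vertex 3.9 1.5 4.4
   vertex 2.3 3.8 3.9
   vertex 0.6 2.0 4.4
  endloop
 endfacet
 facet normal 0.198 0.338 0.920
  outer loop
   vertex 3.9 1.5 4.4
   vertex 4.3 2.9 3.8
   vertex 2.3 3.8 3.9
  endloop
 endfacet
 facet normal 0.362 -0.930 0.062
  outer loop
   vertex 3.9 1.5 4.4
   vertex 0.6 0.1 2.7
   vertex 1.8 0.4 0.2
  endloop
 endfacet
 facet normal 0.358 0.840 -0.408
  outer loop
   vertex 3.9 2.1 1.8
   vertex 2.3 3.8 3.9
   vertex 4.3 2.9 3.8
  endloop
 endfacet
 facet normal -0.090 0.739 -0.667
  outer loop
   vertex 3.9 2.1 1.8
   vertex 1.8 0.4 0.2
   vertex 2.3 3.8 3.9
  endloop
 endfacet
 facet normal 0.951 -0.302 -0.070
  outer loop
   vertex 3.9 2.1 1.8
   vertex 4.3 2.9 3.8
   vertex 3.9 1.5 4.4
  endloop
 endfacet
 facet normal 0.693 -0.703 -0.162
  outer loop
   vertex 3.9 2.1 1.8
   vertex 3.9 1.5 4.4
   vertex 1.8 0.4 0.2
  endloop
 endfacet
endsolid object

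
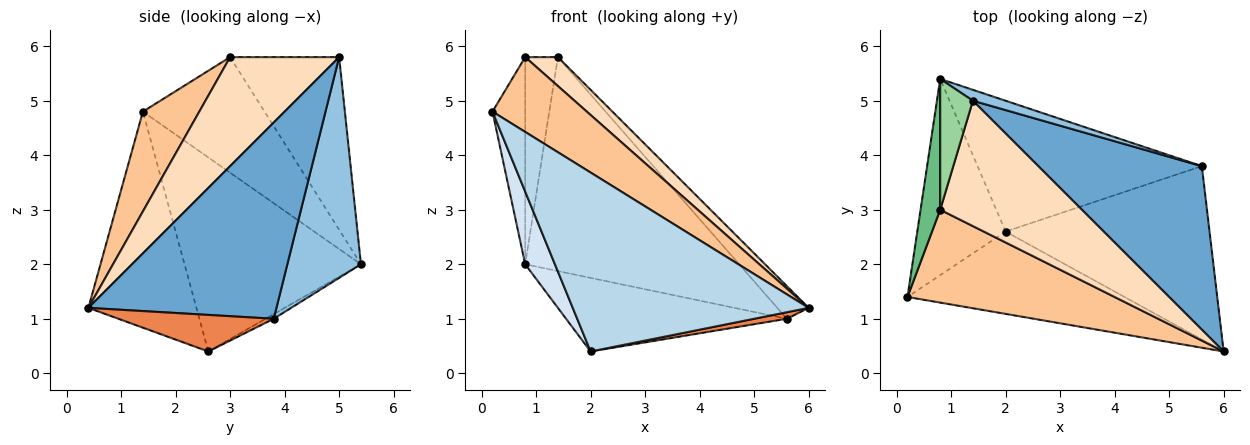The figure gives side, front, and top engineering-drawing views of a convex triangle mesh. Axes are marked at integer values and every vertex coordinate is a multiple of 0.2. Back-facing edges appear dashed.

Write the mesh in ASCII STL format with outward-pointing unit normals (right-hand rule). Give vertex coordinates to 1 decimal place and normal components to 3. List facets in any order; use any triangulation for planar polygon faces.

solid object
 facet normal 0.762 0.127 0.635
  outer loop
   vertex 5.6 3.8 1.0
   vertex 1.4 5.0 5.8
   vertex 6.0 0.4 1.2
  endloop
 endfacet
 facet normal 0.325 0.945 0.048
  outer loop
   vertex 5.6 3.8 1.0
   vertex 0.8 5.4 2.0
   vertex 1.4 5.0 5.8
  endloop
 endfacet
 facet normal -0.384 -0.839 -0.386
  outer loop
   vertex 2.0 2.6 0.4
   vertex 6.0 0.4 1.2
   vertex 0.2 1.4 4.8
  endloop
 endfacet
 facet normal -0.900 -0.152 -0.409
  outer loop
   vertex 2.0 2.6 0.4
   vertex 0.2 1.4 4.8
   vertex 0.8 5.4 2.0
  endloop
 endfacet
 facet normal 0.176 -0.037 -0.984
  outer loop
   vertex 2.0 2.6 0.4
   vertex 5.6 3.8 1.0
   vertex 6.0 0.4 1.2
  endloop
 endfacet
 facet normal -0.018 0.490 -0.871
  outer loop
   vertex 2.0 2.6 0.4
   vertex 0.8 5.4 2.0
   vertex 5.6 3.8 1.0
  endloop
 endfacet
 facet normal 0.351 -0.587 0.729
  outer loop
   vertex 0.8 3.0 5.8
   vertex 0.2 1.4 4.8
   vertex 6.0 0.4 1.2
  endloop
 endfacet
 facet normal 0.600 -0.180 0.780
  outer loop
   vertex 0.8 3.0 5.8
   vertex 6.0 0.4 1.2
   vertex 1.4 5.0 5.8
  endloop
 endfacet
 facet normal -0.953 0.256 0.162
  outer loop
   vertex 0.8 3.0 5.8
   vertex 0.8 5.4 2.0
   vertex 0.2 1.4 4.8
  endloop
 endfacet
 facet normal -0.942 0.283 0.179
  outer loop
   vertex 0.8 3.0 5.8
   vertex 1.4 5.0 5.8
   vertex 0.8 5.4 2.0
  endloop
 endfacet
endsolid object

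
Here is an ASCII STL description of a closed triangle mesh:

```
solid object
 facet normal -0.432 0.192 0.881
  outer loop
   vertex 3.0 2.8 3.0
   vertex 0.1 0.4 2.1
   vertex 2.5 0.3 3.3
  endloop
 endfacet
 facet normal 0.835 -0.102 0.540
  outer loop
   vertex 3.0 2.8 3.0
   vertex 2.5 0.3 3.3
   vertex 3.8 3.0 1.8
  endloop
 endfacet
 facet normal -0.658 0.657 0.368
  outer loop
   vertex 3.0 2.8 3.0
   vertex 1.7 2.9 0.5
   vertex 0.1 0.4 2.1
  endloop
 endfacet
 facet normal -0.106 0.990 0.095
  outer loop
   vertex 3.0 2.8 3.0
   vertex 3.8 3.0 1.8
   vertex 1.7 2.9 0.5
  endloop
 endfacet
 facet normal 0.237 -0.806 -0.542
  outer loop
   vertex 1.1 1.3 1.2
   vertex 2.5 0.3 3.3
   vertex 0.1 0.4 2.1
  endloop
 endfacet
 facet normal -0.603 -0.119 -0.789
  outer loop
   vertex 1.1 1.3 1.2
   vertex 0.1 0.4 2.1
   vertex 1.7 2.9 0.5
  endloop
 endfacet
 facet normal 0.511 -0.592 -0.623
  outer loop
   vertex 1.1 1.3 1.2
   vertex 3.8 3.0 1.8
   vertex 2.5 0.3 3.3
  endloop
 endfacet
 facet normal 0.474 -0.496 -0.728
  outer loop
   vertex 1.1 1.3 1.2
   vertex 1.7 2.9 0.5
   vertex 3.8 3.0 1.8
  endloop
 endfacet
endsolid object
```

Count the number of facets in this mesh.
8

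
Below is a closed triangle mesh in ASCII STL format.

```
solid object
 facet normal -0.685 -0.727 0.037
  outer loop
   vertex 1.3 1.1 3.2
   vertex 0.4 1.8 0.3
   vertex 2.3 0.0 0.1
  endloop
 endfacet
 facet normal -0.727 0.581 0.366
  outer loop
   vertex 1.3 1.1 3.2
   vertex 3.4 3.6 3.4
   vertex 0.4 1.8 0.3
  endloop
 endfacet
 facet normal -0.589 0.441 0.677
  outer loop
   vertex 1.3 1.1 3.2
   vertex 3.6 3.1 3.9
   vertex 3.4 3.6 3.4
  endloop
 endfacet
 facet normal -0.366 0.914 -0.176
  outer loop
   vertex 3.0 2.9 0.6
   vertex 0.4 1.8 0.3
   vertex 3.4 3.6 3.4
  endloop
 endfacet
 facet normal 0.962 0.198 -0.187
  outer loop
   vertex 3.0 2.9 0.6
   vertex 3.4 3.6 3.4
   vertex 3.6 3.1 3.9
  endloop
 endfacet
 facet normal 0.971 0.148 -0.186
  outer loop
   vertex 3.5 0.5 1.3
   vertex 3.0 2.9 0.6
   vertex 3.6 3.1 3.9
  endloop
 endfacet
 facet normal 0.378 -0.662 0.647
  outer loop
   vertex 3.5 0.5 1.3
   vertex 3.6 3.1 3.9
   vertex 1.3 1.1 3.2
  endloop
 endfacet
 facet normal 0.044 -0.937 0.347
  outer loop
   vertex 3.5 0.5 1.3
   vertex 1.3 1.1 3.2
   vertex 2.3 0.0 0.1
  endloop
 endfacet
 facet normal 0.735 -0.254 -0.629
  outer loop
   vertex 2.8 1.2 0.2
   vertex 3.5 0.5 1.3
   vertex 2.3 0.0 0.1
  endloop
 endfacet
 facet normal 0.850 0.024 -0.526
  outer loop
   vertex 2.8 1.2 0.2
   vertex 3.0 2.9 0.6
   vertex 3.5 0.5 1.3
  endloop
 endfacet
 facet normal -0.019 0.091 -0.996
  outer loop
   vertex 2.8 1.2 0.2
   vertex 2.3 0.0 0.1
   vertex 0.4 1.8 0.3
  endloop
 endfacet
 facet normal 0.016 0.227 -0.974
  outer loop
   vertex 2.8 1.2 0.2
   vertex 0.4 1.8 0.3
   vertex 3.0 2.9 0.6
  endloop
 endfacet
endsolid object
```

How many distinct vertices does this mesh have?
8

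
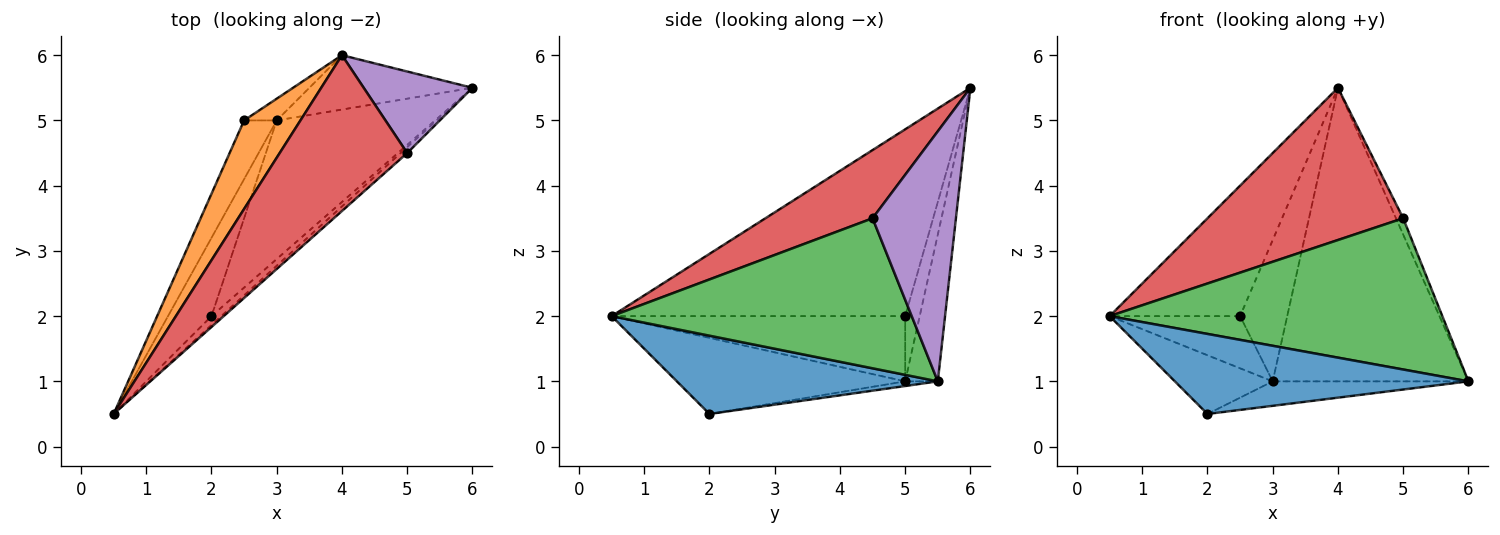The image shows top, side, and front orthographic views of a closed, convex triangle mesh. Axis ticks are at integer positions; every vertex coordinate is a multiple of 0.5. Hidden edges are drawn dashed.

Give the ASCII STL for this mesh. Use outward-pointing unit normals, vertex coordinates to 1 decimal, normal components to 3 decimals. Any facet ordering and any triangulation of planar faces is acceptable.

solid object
 facet normal 0.662 -0.745 -0.083
  outer loop
   vertex 2.0 2.0 0.5
   vertex 6.0 5.5 1.0
   vertex 0.5 0.5 2.0
  endloop
 endfacet
 facet normal -0.881 0.392 0.266
  outer loop
   vertex 2.5 5.0 2.0
   vertex 0.5 0.5 2.0
   vertex 4.0 6.0 5.5
  endloop
 endfacet
 facet normal 0.669 -0.742 -0.029
  outer loop
   vertex 5.0 4.5 3.5
   vertex 0.5 0.5 2.0
   vertex 6.0 5.5 1.0
  endloop
 endfacet
 facet normal 0.357 -0.653 0.668
  outer loop
   vertex 5.0 4.5 3.5
   vertex 4.0 6.0 5.5
   vertex 0.5 0.5 2.0
  endloop
 endfacet
 facet normal 0.914 0.079 0.397
  outer loop
   vertex 5.0 4.5 3.5
   vertex 6.0 5.5 1.0
   vertex 4.0 6.0 5.5
  endloop
 endfacet
 facet normal -0.814 0.349 -0.465
  outer loop
   vertex 3.0 5.0 1.0
   vertex 2.0 2.0 0.5
   vertex 0.5 0.5 2.0
  endloop
 endfacet
 facet normal -0.831 0.369 -0.416
  outer loop
   vertex 3.0 5.0 1.0
   vertex 0.5 0.5 2.0
   vertex 2.5 5.0 2.0
  endloop
 endfacet
 facet normal -0.029 0.174 -0.984
  outer loop
   vertex 3.0 5.0 1.0
   vertex 6.0 5.5 1.0
   vertex 2.0 2.0 0.5
  endloop
 endfacet
 facet normal -0.162 0.970 -0.180
  outer loop
   vertex 3.0 5.0 1.0
   vertex 4.0 6.0 5.5
   vertex 6.0 5.5 1.0
  endloop
 endfacet
 facet normal -0.291 0.946 -0.145
  outer loop
   vertex 3.0 5.0 1.0
   vertex 2.5 5.0 2.0
   vertex 4.0 6.0 5.5
  endloop
 endfacet
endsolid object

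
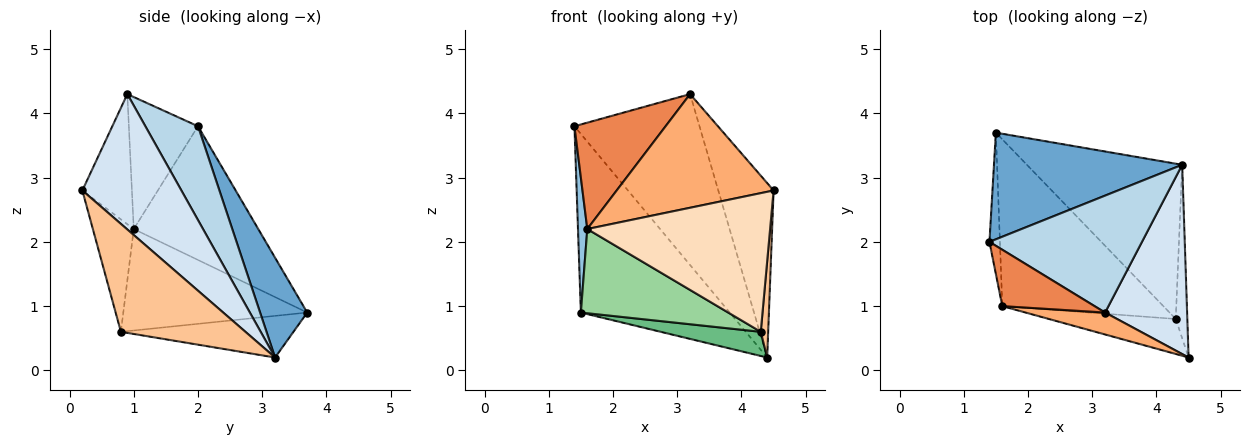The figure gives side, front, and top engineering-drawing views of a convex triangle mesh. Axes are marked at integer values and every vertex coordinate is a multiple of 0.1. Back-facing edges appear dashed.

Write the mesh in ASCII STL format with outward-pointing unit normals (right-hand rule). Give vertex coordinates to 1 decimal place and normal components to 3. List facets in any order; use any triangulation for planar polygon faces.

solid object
 facet normal 0.262 0.829 0.495
  outer loop
   vertex 1.5 3.7 0.9
   vertex 1.4 2.0 3.8
   vertex 4.4 3.2 0.2
  endloop
 endfacet
 facet normal -0.994 -0.074 -0.078
  outer loop
   vertex 1.6 1.0 2.2
   vertex 1.4 2.0 3.8
   vertex 1.5 3.7 0.9
  endloop
 endfacet
 facet normal 0.328 0.780 0.533
  outer loop
   vertex 3.2 0.9 4.3
   vertex 4.4 3.2 0.2
   vertex 1.4 2.0 3.8
  endloop
 endfacet
 facet normal 0.772 0.431 0.468
  outer loop
   vertex 3.2 0.9 4.3
   vertex 4.5 0.2 2.8
   vertex 4.4 3.2 0.2
  endloop
 endfacet
 facet normal -0.557 -0.734 0.389
  outer loop
   vertex 3.2 0.9 4.3
   vertex 1.4 2.0 3.8
   vertex 1.6 1.0 2.2
  endloop
 endfacet
 facet normal -0.296 -0.938 0.181
  outer loop
   vertex 3.2 0.9 4.3
   vertex 1.6 1.0 2.2
   vertex 4.5 0.2 2.8
  endloop
 endfacet
 facet normal 0.993 -0.059 -0.106
  outer loop
   vertex 4.3 0.8 0.6
   vertex 4.4 3.2 0.2
   vertex 4.5 0.2 2.8
  endloop
 endfacet
 facet normal -0.212 -0.948 -0.239
  outer loop
   vertex 4.3 0.8 0.6
   vertex 4.5 0.2 2.8
   vertex 1.6 1.0 2.2
  endloop
 endfacet
 facet normal -0.256 -0.149 -0.955
  outer loop
   vertex 4.3 0.8 0.6
   vertex 1.5 3.7 0.9
   vertex 4.4 3.2 0.2
  endloop
 endfacet
 facet normal -0.490 -0.393 -0.778
  outer loop
   vertex 4.3 0.8 0.6
   vertex 1.6 1.0 2.2
   vertex 1.5 3.7 0.9
  endloop
 endfacet
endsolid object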